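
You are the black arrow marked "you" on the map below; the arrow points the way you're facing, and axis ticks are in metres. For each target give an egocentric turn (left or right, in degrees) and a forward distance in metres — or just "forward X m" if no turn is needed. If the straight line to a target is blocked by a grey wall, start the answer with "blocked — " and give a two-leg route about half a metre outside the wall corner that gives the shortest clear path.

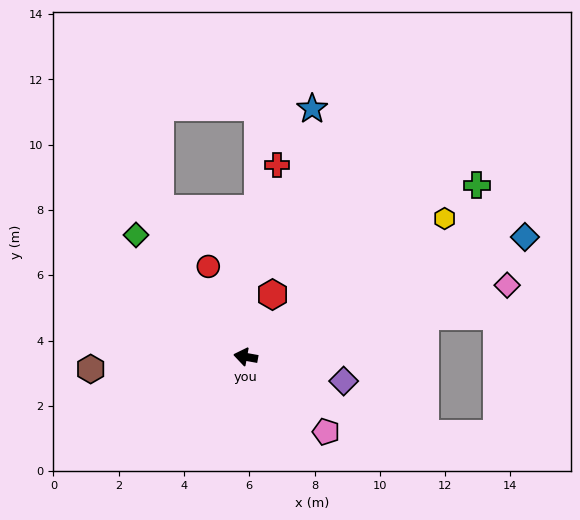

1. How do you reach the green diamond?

turn right 38°, forward 5.0 m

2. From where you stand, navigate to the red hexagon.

turn right 103°, forward 2.1 m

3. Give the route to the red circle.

turn right 57°, forward 3.0 m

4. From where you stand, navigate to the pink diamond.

turn right 154°, forward 8.3 m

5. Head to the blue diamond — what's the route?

turn right 147°, forward 9.3 m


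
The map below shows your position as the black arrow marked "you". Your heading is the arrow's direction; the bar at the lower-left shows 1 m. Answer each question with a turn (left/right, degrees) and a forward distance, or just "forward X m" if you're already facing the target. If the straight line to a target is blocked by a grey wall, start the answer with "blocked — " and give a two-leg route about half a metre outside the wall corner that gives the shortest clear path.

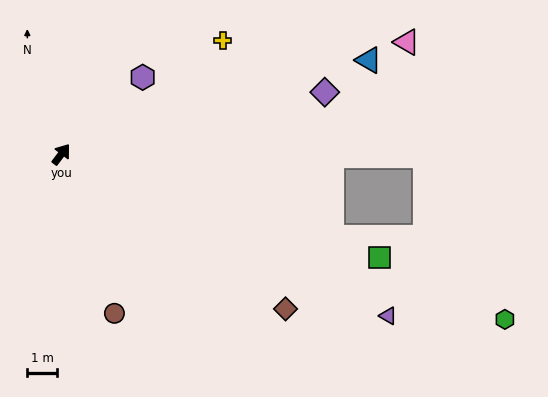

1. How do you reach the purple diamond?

turn right 40°, forward 9.1 m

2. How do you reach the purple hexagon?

turn right 10°, forward 3.8 m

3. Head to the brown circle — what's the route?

turn right 124°, forward 5.7 m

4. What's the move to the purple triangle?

turn right 79°, forward 12.3 m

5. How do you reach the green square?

turn right 71°, forward 11.3 m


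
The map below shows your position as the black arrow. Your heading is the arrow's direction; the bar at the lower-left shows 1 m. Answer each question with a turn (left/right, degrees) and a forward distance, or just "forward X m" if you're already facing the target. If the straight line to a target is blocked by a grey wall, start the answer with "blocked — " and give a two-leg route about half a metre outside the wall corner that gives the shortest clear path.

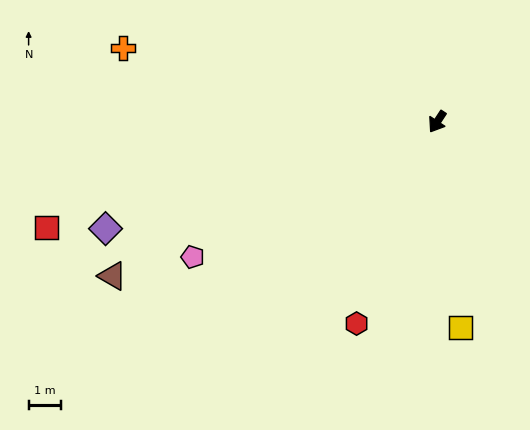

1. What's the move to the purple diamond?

turn right 39°, forward 10.7 m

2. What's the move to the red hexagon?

turn left 11°, forward 6.6 m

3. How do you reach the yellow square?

turn left 40°, forward 6.3 m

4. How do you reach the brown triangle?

turn right 31°, forward 11.0 m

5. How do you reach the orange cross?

turn right 70°, forward 9.9 m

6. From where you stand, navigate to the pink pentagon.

turn right 28°, forward 8.5 m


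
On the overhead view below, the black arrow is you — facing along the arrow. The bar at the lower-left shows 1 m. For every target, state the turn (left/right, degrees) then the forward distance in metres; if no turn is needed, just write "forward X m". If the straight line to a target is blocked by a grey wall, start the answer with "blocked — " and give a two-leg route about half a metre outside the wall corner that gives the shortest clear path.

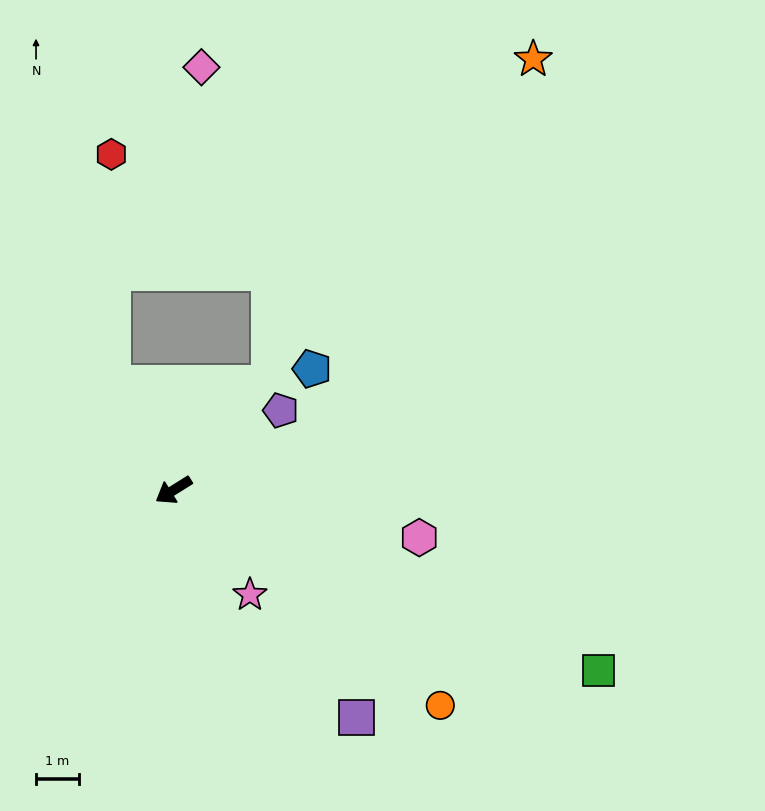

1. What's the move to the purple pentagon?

turn right 175°, forward 3.1 m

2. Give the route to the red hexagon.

blocked — turn right 92°, forward 2.8 m, then turn right 30°, forward 5.3 m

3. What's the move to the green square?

turn left 125°, forward 10.7 m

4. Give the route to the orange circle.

turn left 109°, forward 7.9 m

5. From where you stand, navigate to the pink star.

turn left 94°, forward 3.0 m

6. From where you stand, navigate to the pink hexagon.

turn left 137°, forward 5.8 m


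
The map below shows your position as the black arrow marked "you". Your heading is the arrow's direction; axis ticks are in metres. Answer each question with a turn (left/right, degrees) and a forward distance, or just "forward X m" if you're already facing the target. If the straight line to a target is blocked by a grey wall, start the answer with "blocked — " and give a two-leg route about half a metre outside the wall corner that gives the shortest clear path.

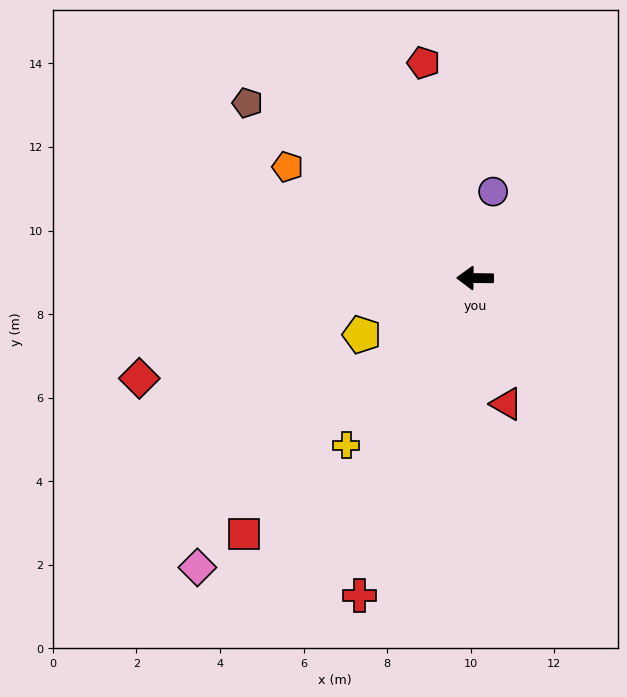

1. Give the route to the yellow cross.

turn left 53°, forward 5.0 m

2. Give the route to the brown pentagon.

turn right 37°, forward 6.9 m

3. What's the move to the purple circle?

turn right 101°, forward 2.1 m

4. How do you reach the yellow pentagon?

turn left 27°, forward 3.0 m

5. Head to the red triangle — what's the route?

turn left 105°, forward 3.1 m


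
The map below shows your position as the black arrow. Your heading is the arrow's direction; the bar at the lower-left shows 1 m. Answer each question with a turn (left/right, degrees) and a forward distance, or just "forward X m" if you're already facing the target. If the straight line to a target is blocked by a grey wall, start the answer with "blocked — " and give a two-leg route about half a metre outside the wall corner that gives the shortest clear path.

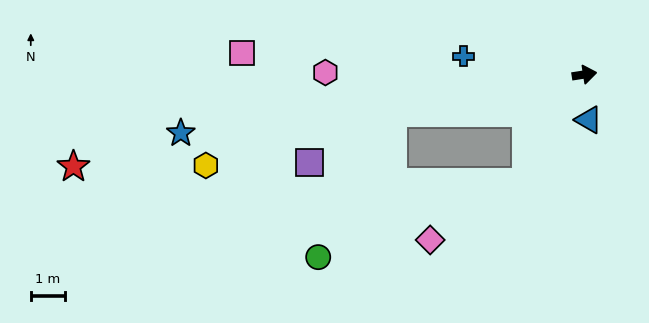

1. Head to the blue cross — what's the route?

turn left 163°, forward 3.6 m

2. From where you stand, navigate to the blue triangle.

turn right 94°, forward 1.3 m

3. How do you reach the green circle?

blocked — turn right 127°, forward 3.6 m, then turn right 42°, forward 6.5 m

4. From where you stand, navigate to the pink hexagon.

turn left 171°, forward 7.6 m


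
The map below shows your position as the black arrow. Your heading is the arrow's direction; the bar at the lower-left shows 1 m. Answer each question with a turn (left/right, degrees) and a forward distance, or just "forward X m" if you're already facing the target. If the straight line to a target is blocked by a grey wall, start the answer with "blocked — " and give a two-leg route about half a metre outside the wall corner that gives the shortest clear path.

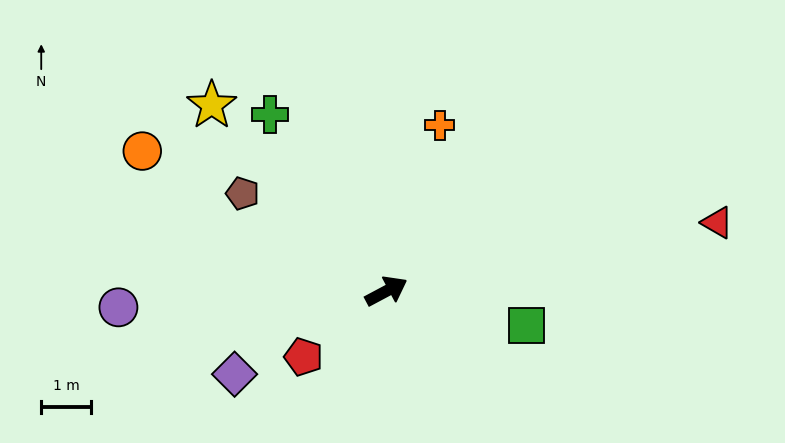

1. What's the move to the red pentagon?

turn right 170°, forward 2.1 m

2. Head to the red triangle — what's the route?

turn right 16°, forward 6.7 m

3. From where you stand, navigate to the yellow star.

turn left 105°, forward 5.1 m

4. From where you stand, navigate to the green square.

turn right 42°, forward 2.9 m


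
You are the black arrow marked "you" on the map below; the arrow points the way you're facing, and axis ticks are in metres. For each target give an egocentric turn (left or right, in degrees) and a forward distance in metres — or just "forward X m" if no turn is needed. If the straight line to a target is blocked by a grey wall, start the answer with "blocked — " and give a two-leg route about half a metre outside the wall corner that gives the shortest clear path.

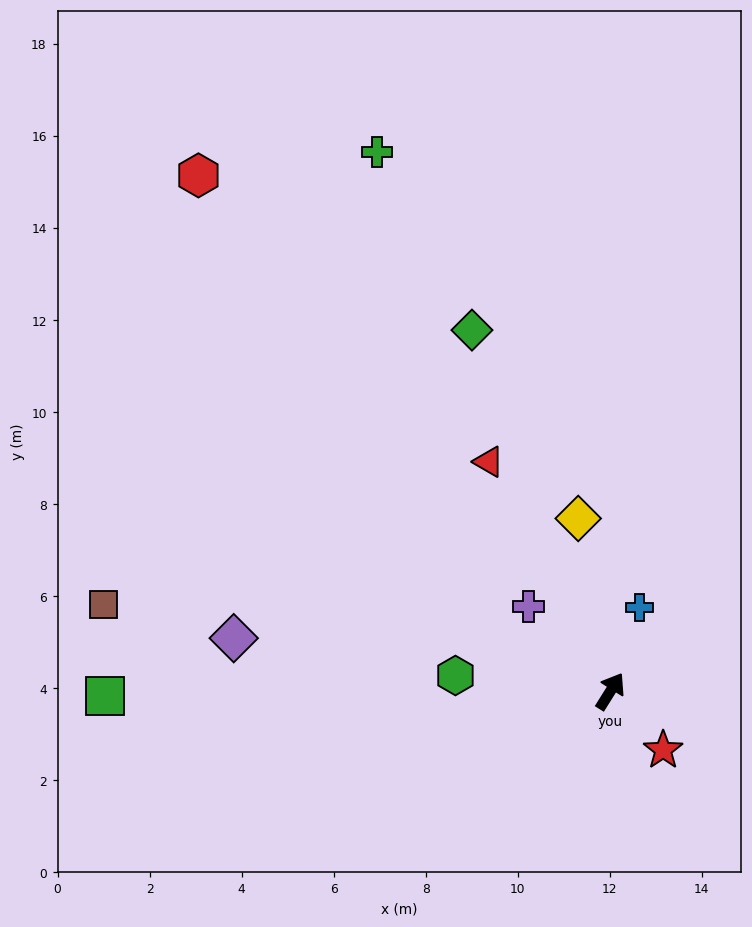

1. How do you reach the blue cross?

turn left 13°, forward 1.9 m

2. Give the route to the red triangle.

turn left 60°, forward 5.6 m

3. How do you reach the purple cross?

turn left 76°, forward 2.6 m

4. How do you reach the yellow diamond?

turn left 43°, forward 3.8 m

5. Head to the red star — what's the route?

turn right 106°, forward 1.7 m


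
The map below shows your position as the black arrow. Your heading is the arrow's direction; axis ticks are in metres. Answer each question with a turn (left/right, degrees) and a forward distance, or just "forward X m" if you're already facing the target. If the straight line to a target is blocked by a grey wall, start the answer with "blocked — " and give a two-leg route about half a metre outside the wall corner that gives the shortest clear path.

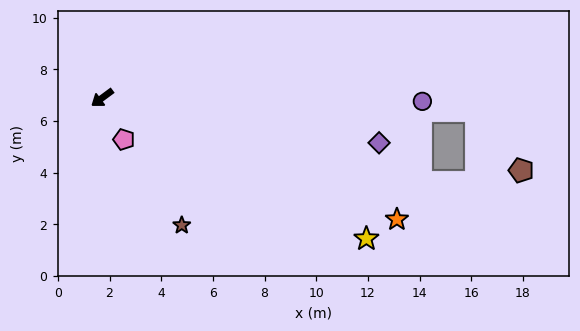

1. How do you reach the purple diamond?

turn left 134°, forward 10.9 m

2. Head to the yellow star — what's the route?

turn left 115°, forward 11.6 m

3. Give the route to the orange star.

turn left 121°, forward 12.3 m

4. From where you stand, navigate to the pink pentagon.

turn left 81°, forward 1.8 m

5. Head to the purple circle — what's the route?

turn left 143°, forward 12.4 m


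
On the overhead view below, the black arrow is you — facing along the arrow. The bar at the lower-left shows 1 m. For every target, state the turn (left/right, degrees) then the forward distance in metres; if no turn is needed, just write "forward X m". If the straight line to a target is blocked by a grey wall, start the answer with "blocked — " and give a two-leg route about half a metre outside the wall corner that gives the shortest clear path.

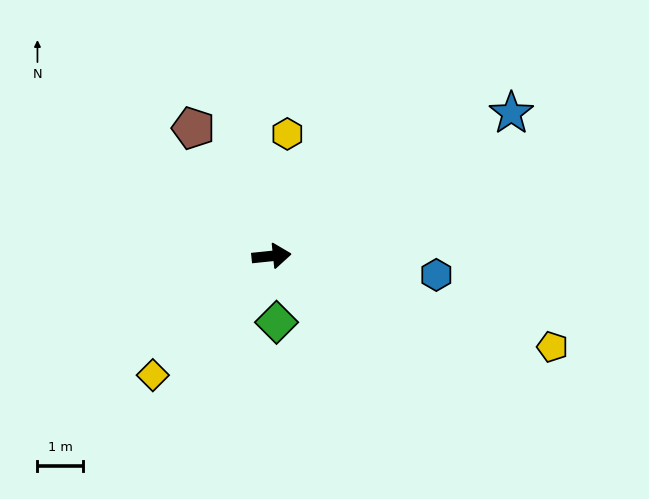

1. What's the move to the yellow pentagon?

turn right 24°, forward 6.5 m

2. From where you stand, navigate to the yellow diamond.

turn right 141°, forward 3.7 m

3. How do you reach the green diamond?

turn right 92°, forward 1.5 m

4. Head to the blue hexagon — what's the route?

turn right 12°, forward 3.7 m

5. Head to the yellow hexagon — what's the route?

turn left 77°, forward 2.7 m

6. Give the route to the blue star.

turn left 25°, forward 6.2 m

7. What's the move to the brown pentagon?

turn left 116°, forward 3.3 m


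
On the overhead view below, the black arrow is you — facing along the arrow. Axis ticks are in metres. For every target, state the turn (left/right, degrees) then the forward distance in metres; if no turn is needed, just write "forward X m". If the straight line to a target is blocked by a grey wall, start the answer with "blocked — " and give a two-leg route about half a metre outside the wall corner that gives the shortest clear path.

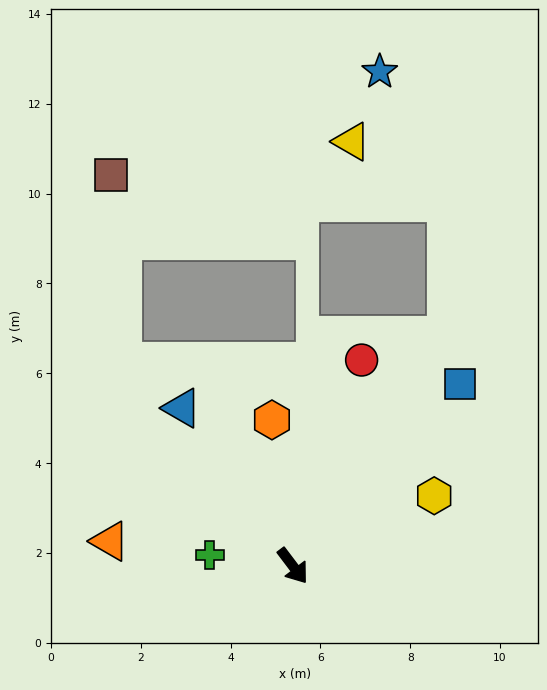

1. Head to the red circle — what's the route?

turn left 124°, forward 4.8 m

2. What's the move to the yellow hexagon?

turn left 79°, forward 3.5 m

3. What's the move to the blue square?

turn left 100°, forward 5.5 m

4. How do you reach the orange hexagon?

turn left 151°, forward 3.3 m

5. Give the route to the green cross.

turn right 135°, forward 1.9 m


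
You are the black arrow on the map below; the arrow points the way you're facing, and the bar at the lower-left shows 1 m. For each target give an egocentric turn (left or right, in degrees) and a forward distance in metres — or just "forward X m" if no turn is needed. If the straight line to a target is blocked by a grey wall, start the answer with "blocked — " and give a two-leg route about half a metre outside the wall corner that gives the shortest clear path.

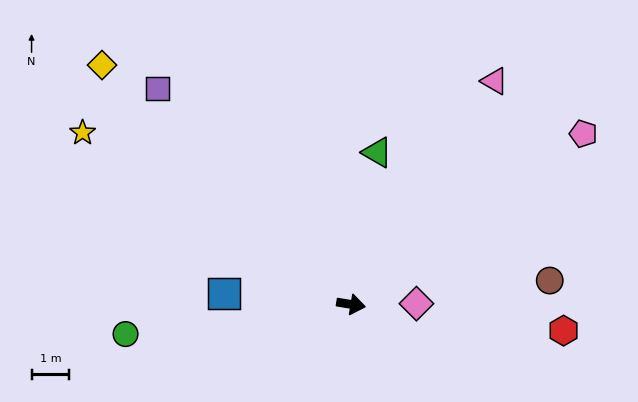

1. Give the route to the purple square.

turn left 141°, forward 7.7 m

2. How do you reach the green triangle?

turn left 90°, forward 4.1 m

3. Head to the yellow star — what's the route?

turn left 157°, forward 8.5 m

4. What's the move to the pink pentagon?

turn left 46°, forward 7.7 m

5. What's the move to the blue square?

turn right 175°, forward 3.4 m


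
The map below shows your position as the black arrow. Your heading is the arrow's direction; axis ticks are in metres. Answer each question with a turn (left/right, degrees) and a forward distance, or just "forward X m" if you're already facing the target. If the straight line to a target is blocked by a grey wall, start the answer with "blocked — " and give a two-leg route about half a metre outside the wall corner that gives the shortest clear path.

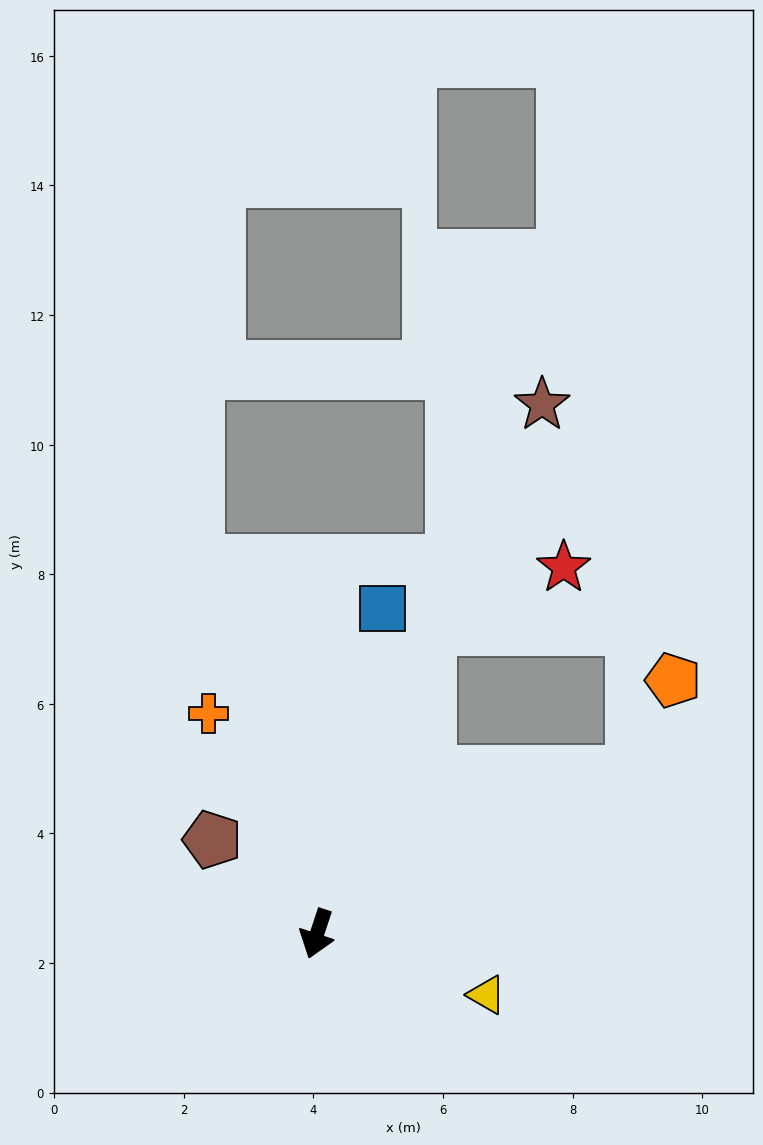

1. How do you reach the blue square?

turn right 173°, forward 5.1 m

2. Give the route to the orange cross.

turn right 136°, forward 3.8 m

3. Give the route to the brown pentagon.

turn right 114°, forward 2.2 m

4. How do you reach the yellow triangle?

turn left 88°, forward 2.8 m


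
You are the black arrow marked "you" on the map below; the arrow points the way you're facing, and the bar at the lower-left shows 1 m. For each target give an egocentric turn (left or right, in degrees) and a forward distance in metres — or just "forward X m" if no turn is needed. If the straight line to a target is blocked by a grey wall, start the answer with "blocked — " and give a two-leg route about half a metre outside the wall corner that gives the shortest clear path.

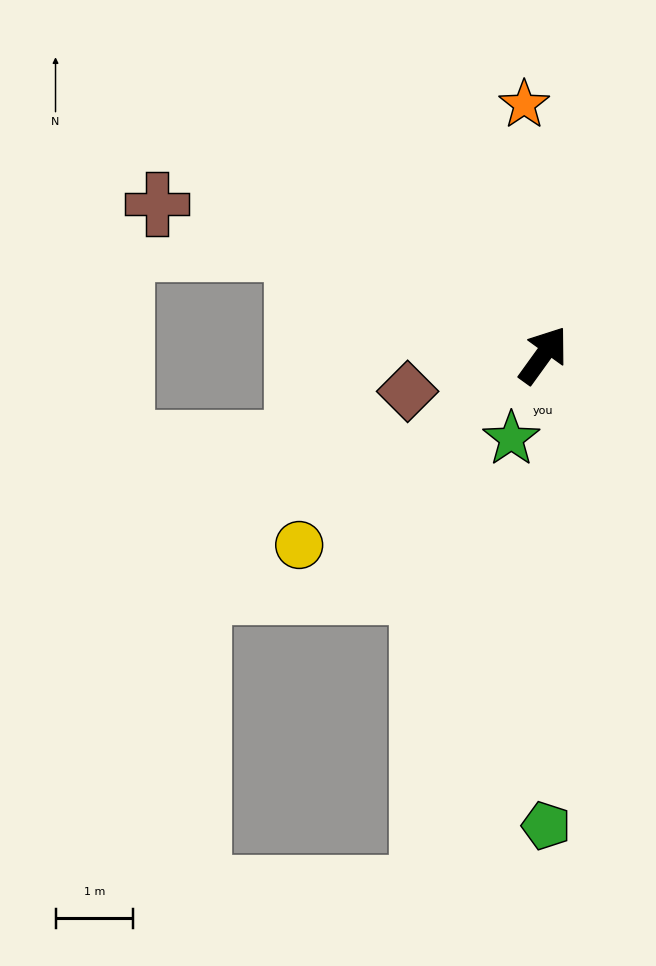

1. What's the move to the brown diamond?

turn left 141°, forward 1.8 m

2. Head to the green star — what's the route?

turn right 165°, forward 1.2 m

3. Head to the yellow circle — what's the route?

turn left 164°, forward 4.0 m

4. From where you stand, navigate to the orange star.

turn left 40°, forward 3.2 m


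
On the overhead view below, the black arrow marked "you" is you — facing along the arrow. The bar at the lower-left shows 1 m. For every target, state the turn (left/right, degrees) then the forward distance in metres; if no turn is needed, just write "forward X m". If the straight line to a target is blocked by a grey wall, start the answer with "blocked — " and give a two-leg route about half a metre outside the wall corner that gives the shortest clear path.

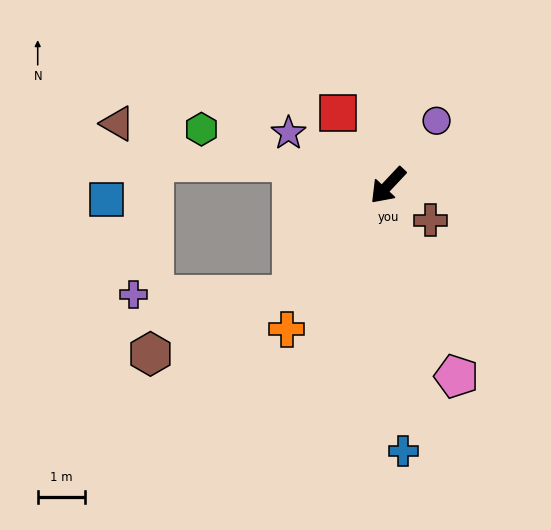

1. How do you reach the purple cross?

blocked — turn left 2°, forward 3.1 m, then turn right 49°, forward 3.3 m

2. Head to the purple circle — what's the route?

turn right 174°, forward 1.7 m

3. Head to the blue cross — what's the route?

turn left 46°, forward 5.6 m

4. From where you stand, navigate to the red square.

turn right 102°, forward 1.9 m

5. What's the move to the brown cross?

turn left 94°, forward 1.2 m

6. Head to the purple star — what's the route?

turn right 75°, forward 2.4 m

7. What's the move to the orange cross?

turn left 8°, forward 3.7 m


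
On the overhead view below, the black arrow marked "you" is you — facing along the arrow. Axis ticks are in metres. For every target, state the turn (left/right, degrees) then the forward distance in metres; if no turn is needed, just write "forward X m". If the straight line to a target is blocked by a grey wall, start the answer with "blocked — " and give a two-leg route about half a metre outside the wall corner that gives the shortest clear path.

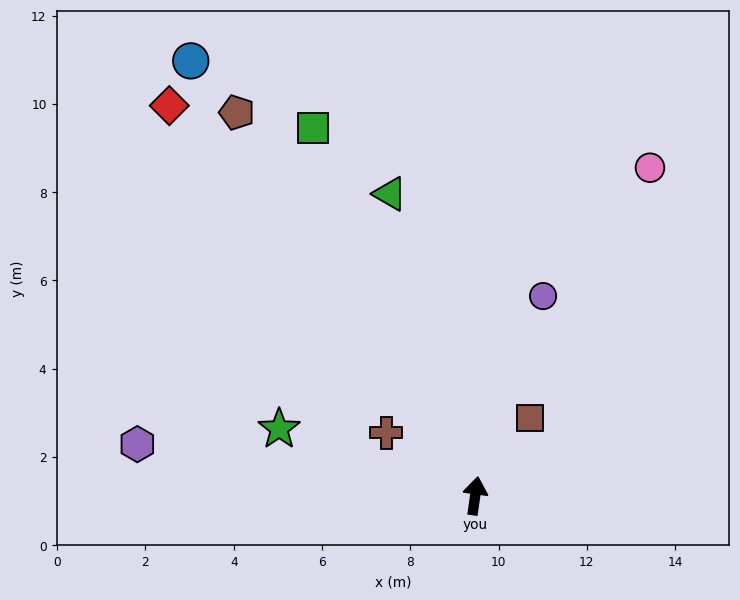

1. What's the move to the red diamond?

turn left 46°, forward 11.2 m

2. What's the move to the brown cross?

turn left 63°, forward 2.5 m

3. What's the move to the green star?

turn left 79°, forward 4.7 m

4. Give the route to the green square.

turn left 32°, forward 9.1 m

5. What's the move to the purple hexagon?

turn left 89°, forward 7.7 m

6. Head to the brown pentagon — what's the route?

turn left 40°, forward 10.2 m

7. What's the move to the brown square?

turn right 27°, forward 2.2 m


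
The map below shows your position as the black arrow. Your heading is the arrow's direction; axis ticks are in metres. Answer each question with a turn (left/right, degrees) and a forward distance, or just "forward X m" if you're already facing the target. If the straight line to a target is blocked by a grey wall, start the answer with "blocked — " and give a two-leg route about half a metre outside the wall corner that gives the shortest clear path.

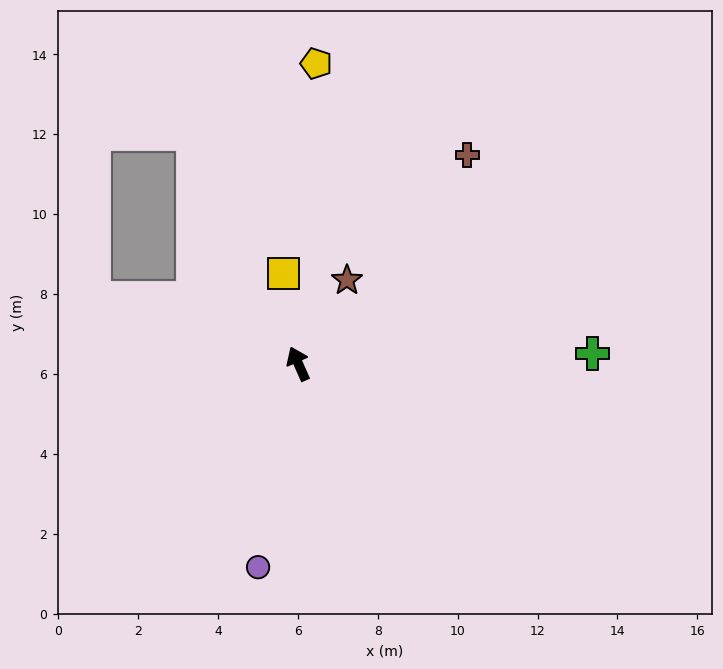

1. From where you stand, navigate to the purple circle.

turn left 145°, forward 5.2 m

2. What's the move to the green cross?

turn right 112°, forward 7.4 m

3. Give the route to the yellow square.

turn right 15°, forward 2.3 m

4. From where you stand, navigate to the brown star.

turn right 54°, forward 2.4 m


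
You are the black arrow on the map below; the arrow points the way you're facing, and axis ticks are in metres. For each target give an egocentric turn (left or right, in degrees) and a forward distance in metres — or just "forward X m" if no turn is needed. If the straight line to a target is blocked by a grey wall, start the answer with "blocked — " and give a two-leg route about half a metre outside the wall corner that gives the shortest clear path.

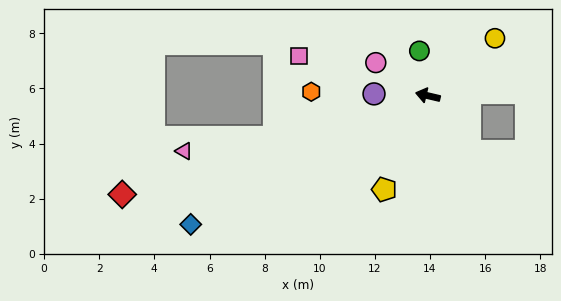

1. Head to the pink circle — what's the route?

turn right 19°, forward 2.2 m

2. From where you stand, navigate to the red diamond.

turn left 31°, forward 11.6 m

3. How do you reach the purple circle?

turn left 11°, forward 2.0 m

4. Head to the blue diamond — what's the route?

turn left 42°, forward 9.8 m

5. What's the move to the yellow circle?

turn right 126°, forward 3.2 m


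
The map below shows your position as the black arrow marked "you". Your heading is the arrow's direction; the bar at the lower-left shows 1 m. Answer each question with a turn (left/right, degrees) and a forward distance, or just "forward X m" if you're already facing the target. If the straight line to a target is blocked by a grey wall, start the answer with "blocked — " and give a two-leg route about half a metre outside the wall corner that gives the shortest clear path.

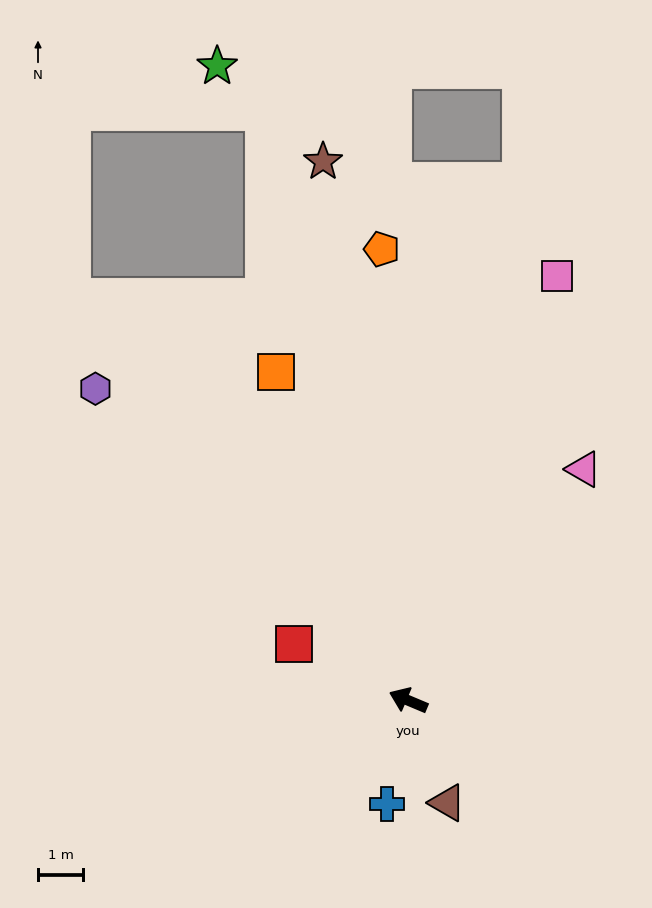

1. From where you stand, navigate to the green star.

blocked — turn right 53°, forward 13.3 m, then turn left 32°, forward 1.4 m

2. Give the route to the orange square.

turn right 45°, forward 7.8 m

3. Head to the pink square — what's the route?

turn right 87°, forward 9.9 m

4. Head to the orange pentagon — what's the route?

turn right 64°, forward 9.9 m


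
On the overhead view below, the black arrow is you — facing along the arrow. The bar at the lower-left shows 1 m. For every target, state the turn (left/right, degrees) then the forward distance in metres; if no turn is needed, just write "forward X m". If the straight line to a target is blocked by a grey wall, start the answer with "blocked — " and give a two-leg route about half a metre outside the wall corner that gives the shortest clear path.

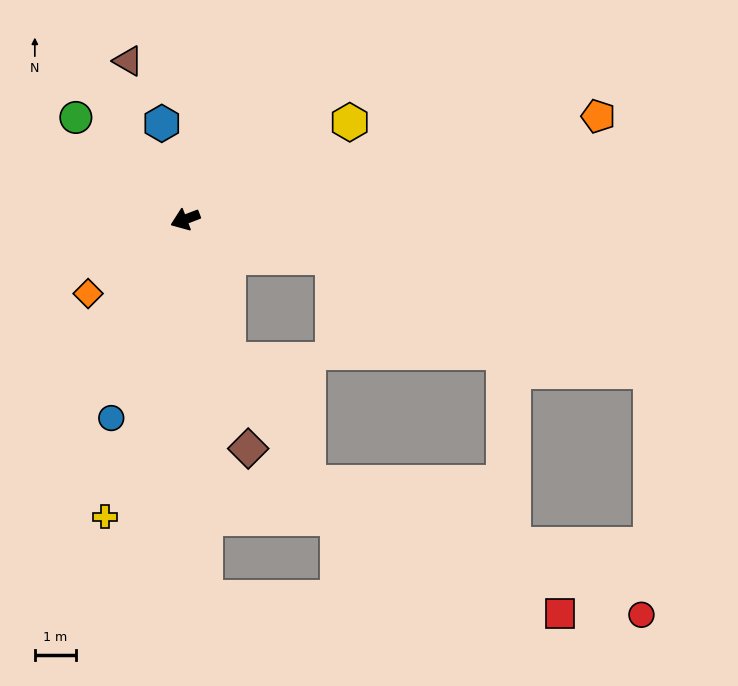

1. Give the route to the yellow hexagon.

turn right 170°, forward 4.6 m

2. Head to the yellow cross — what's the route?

turn left 54°, forward 7.5 m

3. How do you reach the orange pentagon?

turn left 173°, forward 10.3 m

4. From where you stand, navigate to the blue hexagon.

turn right 97°, forward 2.4 m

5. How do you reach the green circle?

turn right 64°, forward 3.6 m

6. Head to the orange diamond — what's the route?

turn left 16°, forward 3.0 m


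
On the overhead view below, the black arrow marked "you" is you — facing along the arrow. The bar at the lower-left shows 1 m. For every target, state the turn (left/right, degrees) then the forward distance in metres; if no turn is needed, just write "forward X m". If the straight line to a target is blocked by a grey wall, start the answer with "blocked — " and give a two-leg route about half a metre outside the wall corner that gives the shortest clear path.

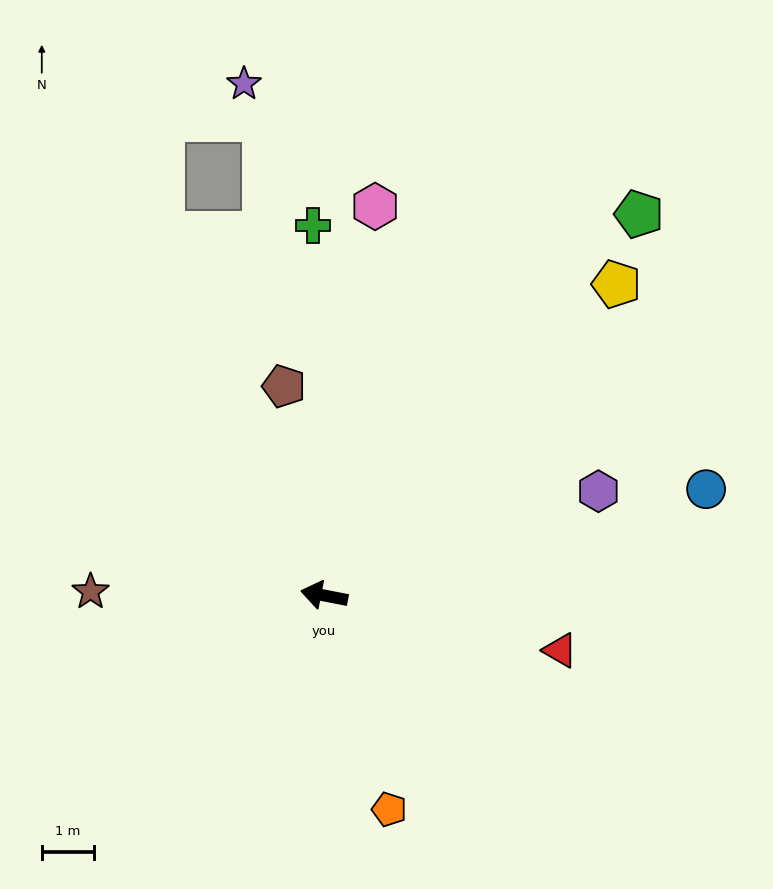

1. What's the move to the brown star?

turn left 10°, forward 4.5 m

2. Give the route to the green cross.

turn right 77°, forward 7.1 m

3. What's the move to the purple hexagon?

turn right 148°, forward 5.6 m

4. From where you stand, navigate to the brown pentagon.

turn right 68°, forward 4.1 m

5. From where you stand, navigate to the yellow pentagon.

turn right 122°, forward 8.2 m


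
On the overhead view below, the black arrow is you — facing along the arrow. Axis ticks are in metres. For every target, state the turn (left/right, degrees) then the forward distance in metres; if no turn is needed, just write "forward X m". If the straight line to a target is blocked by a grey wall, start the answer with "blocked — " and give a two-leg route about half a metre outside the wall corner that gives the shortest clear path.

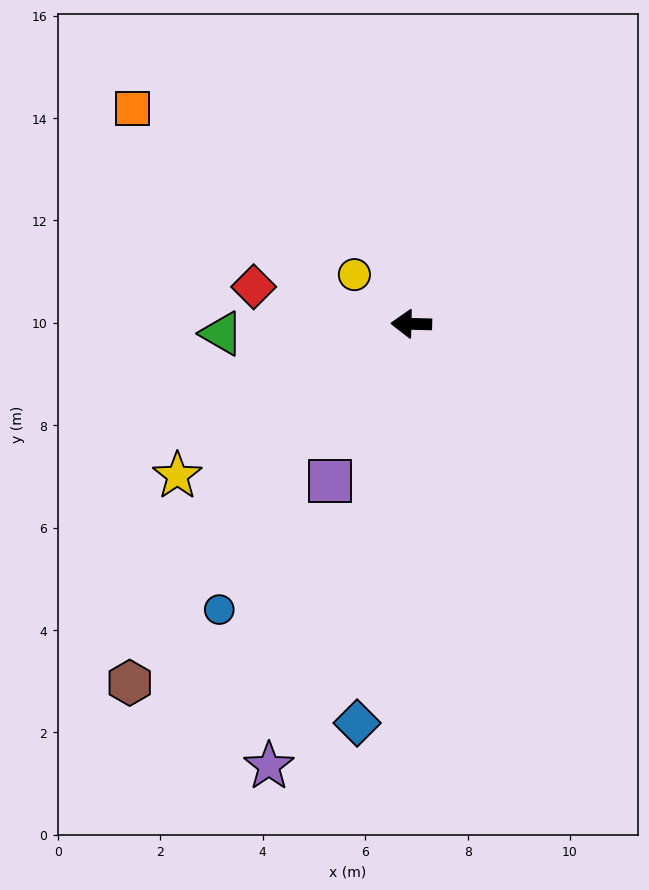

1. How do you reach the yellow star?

turn left 34°, forward 5.4 m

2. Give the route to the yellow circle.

turn right 39°, forward 1.5 m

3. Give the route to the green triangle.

turn left 4°, forward 3.7 m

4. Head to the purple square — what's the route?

turn left 64°, forward 3.5 m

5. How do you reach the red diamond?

turn right 12°, forward 3.2 m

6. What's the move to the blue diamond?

turn left 84°, forward 7.9 m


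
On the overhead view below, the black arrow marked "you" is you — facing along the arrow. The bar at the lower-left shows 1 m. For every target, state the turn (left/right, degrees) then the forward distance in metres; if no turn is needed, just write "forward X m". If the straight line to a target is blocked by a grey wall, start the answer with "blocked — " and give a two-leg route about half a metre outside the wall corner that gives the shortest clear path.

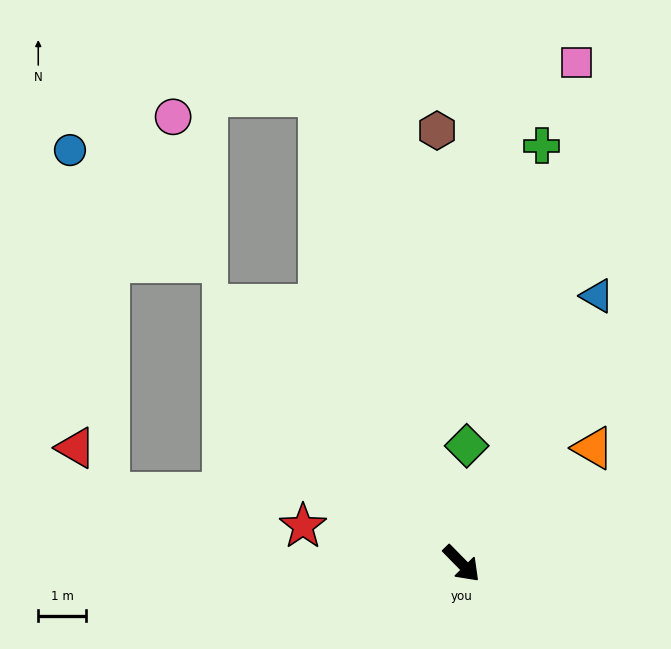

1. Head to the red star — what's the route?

turn right 148°, forward 3.4 m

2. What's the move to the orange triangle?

turn left 87°, forward 3.7 m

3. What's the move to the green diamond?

turn left 133°, forward 2.5 m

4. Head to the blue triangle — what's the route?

turn left 109°, forward 6.3 m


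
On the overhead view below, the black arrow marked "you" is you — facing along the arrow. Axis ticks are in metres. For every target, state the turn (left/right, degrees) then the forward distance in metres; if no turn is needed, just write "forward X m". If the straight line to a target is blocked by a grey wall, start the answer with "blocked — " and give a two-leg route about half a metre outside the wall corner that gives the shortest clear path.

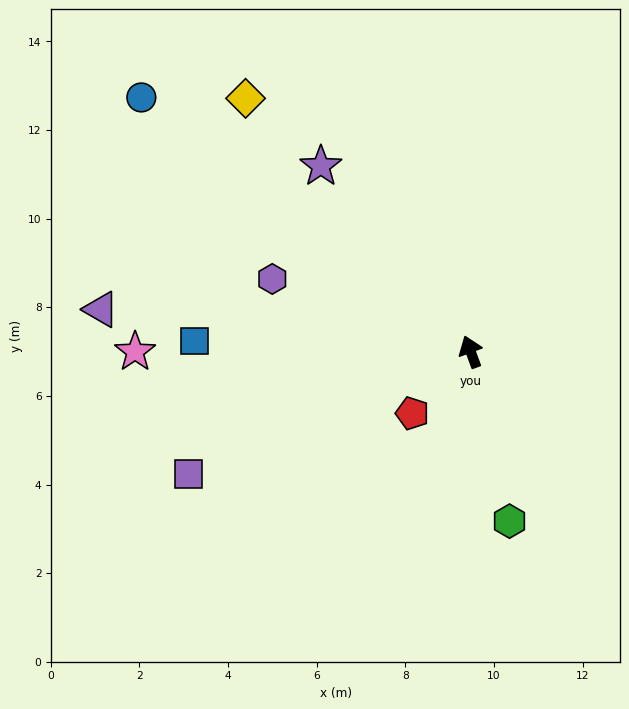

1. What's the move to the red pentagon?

turn left 116°, forward 1.9 m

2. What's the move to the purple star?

turn left 19°, forward 5.4 m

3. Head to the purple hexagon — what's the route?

turn left 50°, forward 4.8 m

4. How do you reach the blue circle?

turn left 32°, forward 9.4 m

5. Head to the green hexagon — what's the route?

turn left 173°, forward 3.9 m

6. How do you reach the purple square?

turn left 93°, forward 6.9 m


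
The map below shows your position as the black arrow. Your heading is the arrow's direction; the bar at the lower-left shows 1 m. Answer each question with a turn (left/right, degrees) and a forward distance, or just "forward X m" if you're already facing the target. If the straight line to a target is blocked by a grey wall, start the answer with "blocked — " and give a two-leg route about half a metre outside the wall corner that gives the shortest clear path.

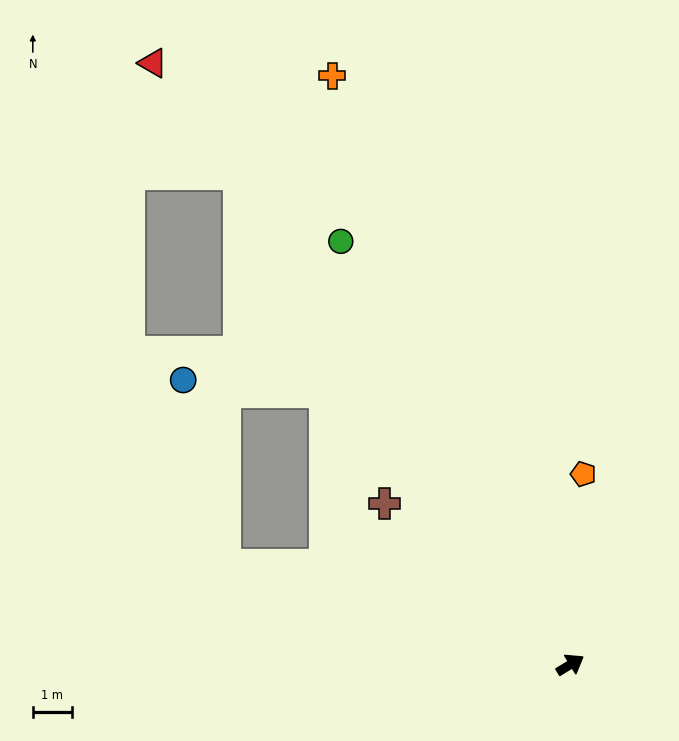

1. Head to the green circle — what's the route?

turn left 87°, forward 12.3 m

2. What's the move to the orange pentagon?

turn left 55°, forward 4.9 m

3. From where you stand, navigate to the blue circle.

blocked — turn left 101°, forward 9.4 m, then turn left 43°, forward 3.6 m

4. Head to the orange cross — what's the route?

turn left 81°, forward 16.2 m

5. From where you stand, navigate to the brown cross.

turn left 108°, forward 6.3 m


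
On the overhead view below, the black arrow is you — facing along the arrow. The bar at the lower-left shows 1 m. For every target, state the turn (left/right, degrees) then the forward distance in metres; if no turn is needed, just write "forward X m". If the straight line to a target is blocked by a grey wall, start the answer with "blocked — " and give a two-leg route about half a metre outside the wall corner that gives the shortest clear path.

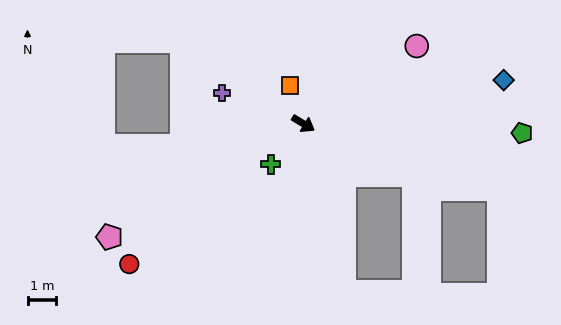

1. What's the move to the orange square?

turn left 141°, forward 1.4 m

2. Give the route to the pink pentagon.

turn right 118°, forward 7.8 m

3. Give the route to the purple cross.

turn right 169°, forward 3.0 m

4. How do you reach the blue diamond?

turn left 43°, forward 7.1 m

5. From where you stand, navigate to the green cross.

turn right 97°, forward 1.8 m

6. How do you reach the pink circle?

turn left 66°, forward 4.8 m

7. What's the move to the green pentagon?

turn left 29°, forward 7.6 m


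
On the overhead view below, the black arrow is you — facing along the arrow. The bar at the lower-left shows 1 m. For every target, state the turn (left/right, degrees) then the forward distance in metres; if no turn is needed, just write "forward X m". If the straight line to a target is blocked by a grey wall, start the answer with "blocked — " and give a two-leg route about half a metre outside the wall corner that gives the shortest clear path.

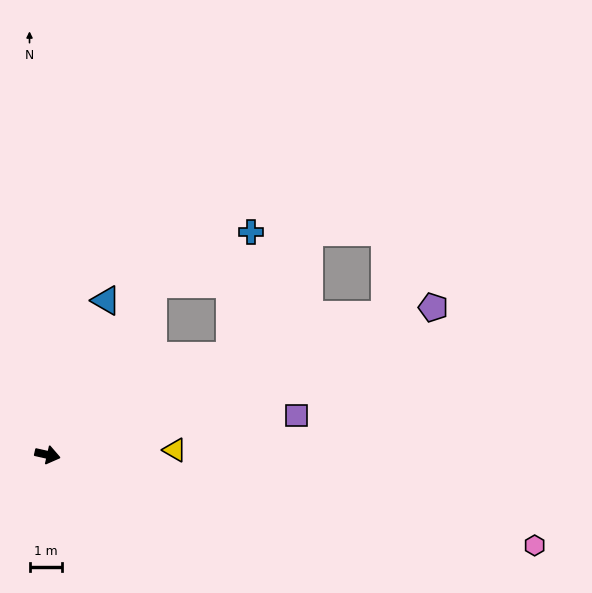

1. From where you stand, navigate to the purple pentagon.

turn left 34°, forward 12.6 m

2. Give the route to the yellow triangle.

turn left 15°, forward 3.9 m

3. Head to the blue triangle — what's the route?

turn left 82°, forward 5.0 m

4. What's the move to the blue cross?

blocked — turn left 71°, forward 6.1 m, then turn right 30°, forward 3.4 m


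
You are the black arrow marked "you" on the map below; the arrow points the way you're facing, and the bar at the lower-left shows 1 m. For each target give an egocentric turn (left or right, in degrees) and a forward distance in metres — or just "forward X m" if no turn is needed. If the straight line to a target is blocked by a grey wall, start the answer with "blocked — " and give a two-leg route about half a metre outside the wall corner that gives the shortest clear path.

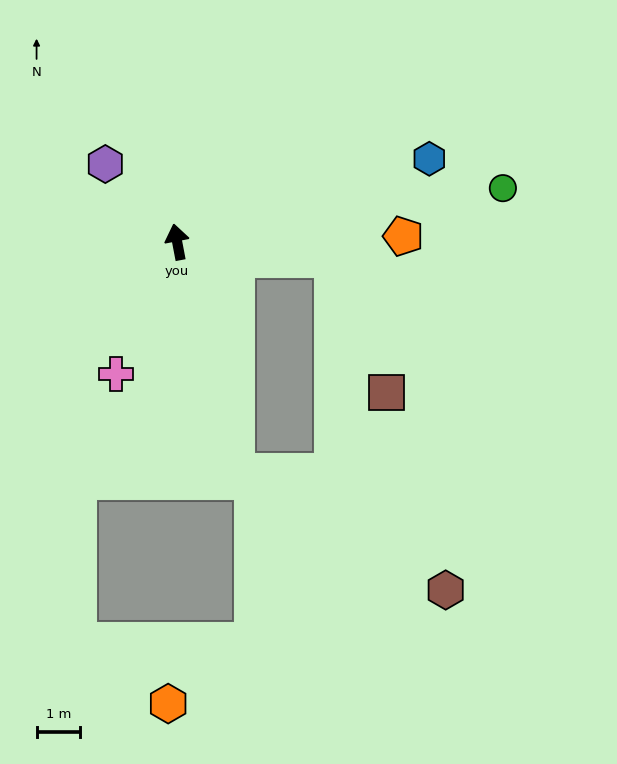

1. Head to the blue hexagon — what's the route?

turn right 83°, forward 6.1 m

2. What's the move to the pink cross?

turn left 144°, forward 3.3 m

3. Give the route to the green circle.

turn right 91°, forward 7.6 m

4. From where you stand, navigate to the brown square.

blocked — turn right 107°, forward 3.6 m, then turn right 62°, forward 3.3 m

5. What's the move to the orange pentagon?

turn right 99°, forward 5.2 m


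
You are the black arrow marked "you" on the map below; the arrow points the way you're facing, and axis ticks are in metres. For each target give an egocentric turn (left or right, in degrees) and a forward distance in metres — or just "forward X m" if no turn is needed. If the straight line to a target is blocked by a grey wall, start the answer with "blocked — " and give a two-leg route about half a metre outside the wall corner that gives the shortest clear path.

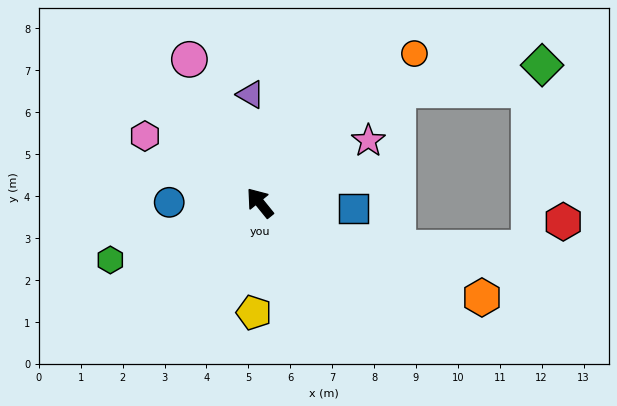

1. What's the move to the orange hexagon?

turn right 152°, forward 5.8 m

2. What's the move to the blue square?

turn right 133°, forward 2.2 m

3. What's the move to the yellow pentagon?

turn left 138°, forward 2.6 m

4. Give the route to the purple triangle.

turn right 34°, forward 2.6 m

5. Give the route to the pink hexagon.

turn left 21°, forward 3.2 m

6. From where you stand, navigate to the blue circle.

turn left 51°, forward 2.2 m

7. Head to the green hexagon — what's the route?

turn left 72°, forward 3.8 m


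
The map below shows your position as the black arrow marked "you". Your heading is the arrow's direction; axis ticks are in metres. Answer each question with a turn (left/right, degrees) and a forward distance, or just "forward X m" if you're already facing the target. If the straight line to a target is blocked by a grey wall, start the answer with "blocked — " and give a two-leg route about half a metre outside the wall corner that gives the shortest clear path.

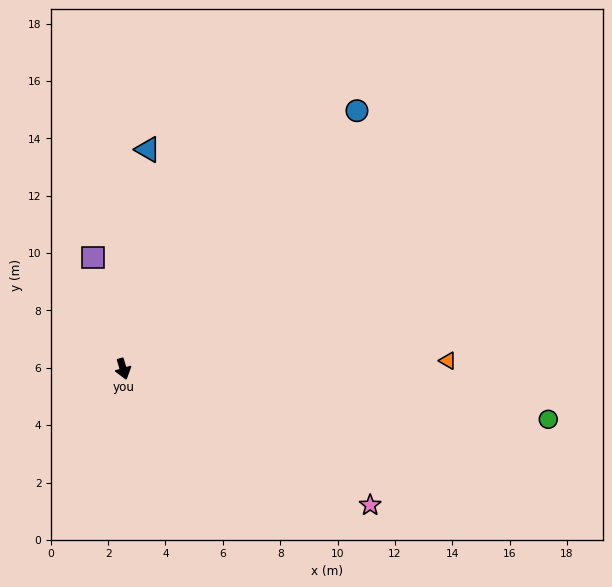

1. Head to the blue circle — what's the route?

turn left 121°, forward 12.1 m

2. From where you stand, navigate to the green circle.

turn left 67°, forward 14.9 m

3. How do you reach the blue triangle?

turn left 157°, forward 7.7 m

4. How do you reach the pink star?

turn left 45°, forward 9.8 m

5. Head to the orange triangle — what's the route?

turn left 75°, forward 11.3 m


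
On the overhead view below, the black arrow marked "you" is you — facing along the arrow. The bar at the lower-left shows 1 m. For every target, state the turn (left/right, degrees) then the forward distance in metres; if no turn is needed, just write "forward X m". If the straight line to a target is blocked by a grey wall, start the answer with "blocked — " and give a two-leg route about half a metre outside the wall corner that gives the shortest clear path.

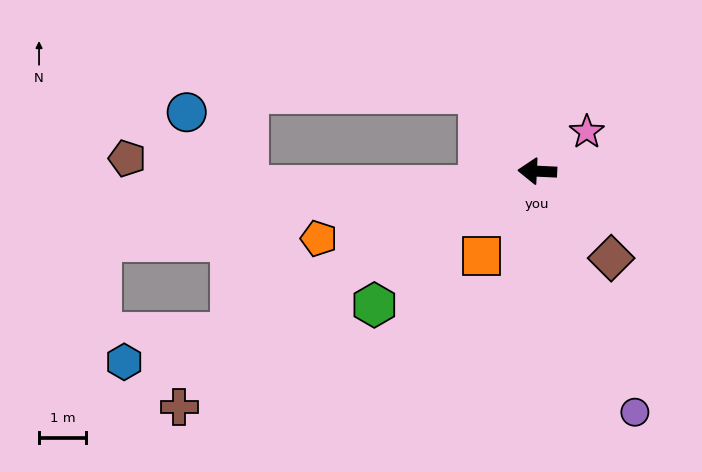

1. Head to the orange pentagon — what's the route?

turn left 20°, forward 4.8 m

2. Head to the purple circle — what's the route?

turn left 115°, forward 5.5 m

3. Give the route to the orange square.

turn left 59°, forward 2.1 m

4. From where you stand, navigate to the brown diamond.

turn left 133°, forward 2.4 m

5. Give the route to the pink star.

turn right 139°, forward 1.3 m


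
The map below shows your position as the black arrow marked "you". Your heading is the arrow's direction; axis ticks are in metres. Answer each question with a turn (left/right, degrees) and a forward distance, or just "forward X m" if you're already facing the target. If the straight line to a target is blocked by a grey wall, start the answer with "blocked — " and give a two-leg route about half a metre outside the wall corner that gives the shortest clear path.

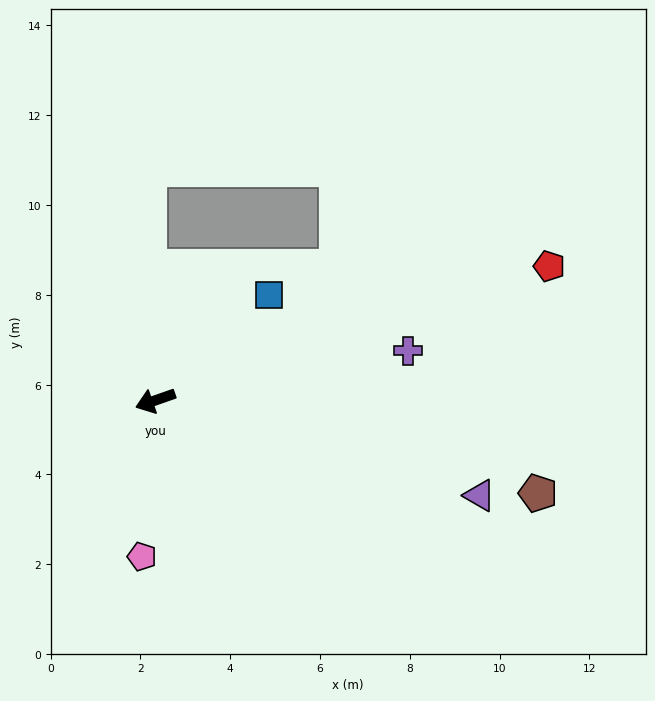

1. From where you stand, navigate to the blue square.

turn right 157°, forward 3.5 m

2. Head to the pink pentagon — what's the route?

turn left 66°, forward 3.5 m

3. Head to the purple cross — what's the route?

turn left 172°, forward 5.7 m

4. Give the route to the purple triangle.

turn left 144°, forward 7.5 m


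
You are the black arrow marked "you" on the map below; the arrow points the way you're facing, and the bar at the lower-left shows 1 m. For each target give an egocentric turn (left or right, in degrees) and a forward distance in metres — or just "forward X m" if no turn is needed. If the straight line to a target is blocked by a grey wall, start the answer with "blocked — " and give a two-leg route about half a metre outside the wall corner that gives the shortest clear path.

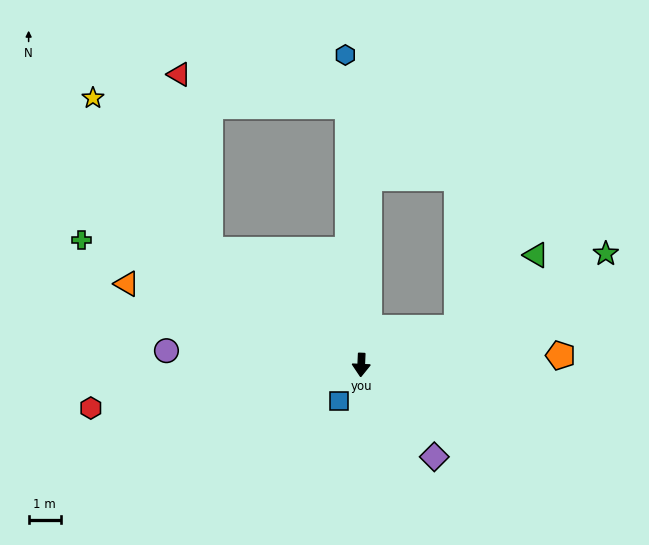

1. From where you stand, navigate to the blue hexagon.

turn right 175°, forward 9.7 m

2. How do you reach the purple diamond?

turn left 41°, forward 3.7 m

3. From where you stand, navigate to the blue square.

turn right 29°, forward 1.3 m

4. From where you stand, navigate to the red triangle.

blocked — turn right 124°, forward 5.9 m, then turn right 44°, forward 5.6 m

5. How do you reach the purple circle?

turn right 92°, forward 6.1 m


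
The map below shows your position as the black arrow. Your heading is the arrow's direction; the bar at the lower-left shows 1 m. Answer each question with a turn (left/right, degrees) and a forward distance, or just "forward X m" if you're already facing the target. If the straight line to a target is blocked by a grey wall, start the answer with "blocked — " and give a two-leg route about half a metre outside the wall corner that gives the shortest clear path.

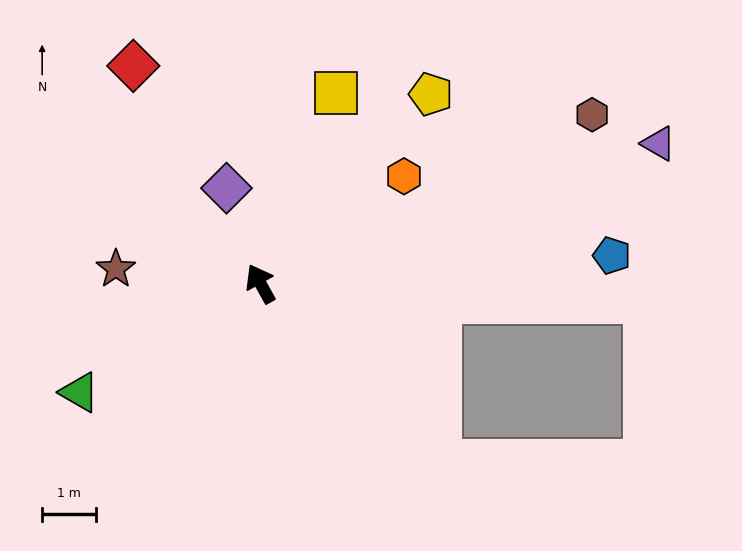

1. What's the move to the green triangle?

turn left 92°, forward 3.9 m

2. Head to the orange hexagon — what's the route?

turn right 82°, forward 3.3 m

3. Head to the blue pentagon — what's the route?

turn right 114°, forward 6.6 m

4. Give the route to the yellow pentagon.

turn right 71°, forward 4.7 m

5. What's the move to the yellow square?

turn right 51°, forward 3.8 m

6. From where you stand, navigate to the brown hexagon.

turn right 92°, forward 6.9 m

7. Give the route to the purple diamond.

turn right 9°, forward 1.9 m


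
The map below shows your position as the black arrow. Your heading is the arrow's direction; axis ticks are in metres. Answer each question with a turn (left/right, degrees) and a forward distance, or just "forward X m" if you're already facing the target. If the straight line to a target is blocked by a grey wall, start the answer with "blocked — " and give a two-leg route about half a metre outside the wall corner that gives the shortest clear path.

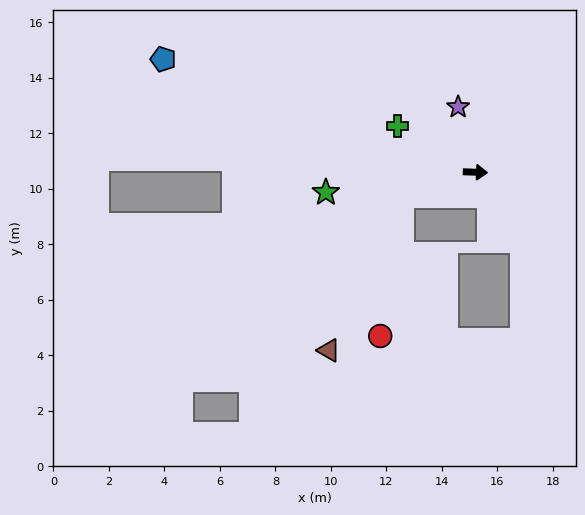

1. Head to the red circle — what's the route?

blocked — turn right 159°, forward 2.8 m, then turn left 62°, forward 5.1 m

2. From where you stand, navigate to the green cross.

turn left 151°, forward 3.3 m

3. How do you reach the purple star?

turn left 107°, forward 2.4 m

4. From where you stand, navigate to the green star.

turn right 170°, forward 5.4 m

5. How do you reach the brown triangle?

blocked — turn right 159°, forward 2.8 m, then turn left 46°, forward 6.2 m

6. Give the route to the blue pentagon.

turn left 162°, forward 12.0 m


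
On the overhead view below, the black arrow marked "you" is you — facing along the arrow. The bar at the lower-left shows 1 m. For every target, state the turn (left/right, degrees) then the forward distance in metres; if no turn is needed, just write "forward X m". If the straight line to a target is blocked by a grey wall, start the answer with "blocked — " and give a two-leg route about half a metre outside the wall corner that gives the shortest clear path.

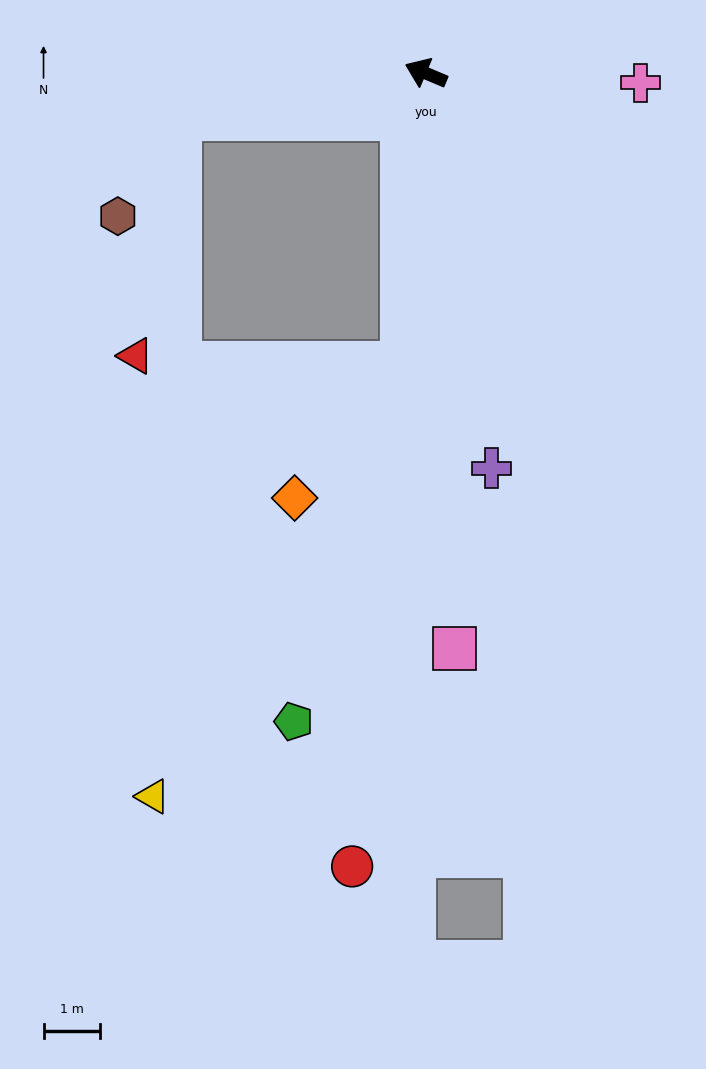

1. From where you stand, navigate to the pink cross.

turn right 160°, forward 3.8 m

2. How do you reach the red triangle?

blocked — turn left 33°, forward 4.5 m, then turn left 70°, forward 4.3 m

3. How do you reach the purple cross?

turn left 122°, forward 7.1 m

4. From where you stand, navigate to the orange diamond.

blocked — turn left 109°, forward 5.2 m, then turn right 36°, forward 3.1 m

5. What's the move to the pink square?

turn left 116°, forward 10.3 m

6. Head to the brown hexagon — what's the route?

blocked — turn left 33°, forward 4.5 m, then turn left 49°, forward 2.1 m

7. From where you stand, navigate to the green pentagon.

blocked — turn left 109°, forward 5.2 m, then turn right 13°, forward 6.6 m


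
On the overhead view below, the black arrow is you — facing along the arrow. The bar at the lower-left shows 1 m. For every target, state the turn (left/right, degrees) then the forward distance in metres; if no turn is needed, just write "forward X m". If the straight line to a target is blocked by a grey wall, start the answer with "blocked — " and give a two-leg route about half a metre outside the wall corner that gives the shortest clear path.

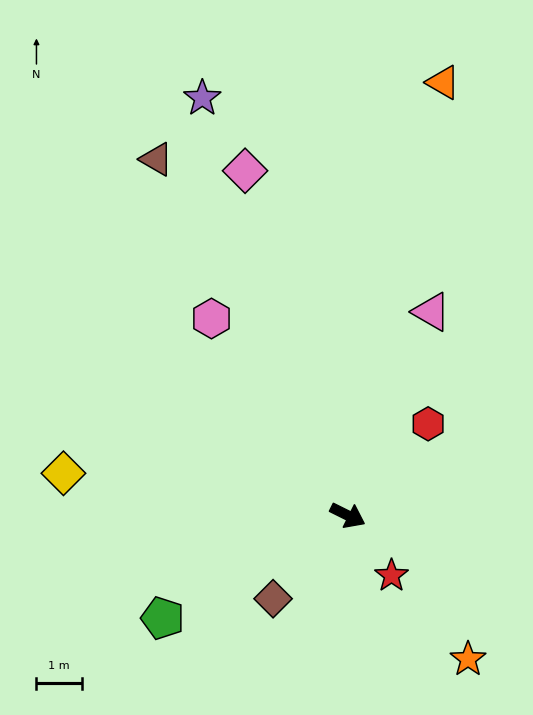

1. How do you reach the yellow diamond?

turn right 162°, forward 6.3 m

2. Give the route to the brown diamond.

turn right 105°, forward 2.4 m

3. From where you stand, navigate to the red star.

turn right 28°, forward 1.6 m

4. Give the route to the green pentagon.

turn right 125°, forward 4.6 m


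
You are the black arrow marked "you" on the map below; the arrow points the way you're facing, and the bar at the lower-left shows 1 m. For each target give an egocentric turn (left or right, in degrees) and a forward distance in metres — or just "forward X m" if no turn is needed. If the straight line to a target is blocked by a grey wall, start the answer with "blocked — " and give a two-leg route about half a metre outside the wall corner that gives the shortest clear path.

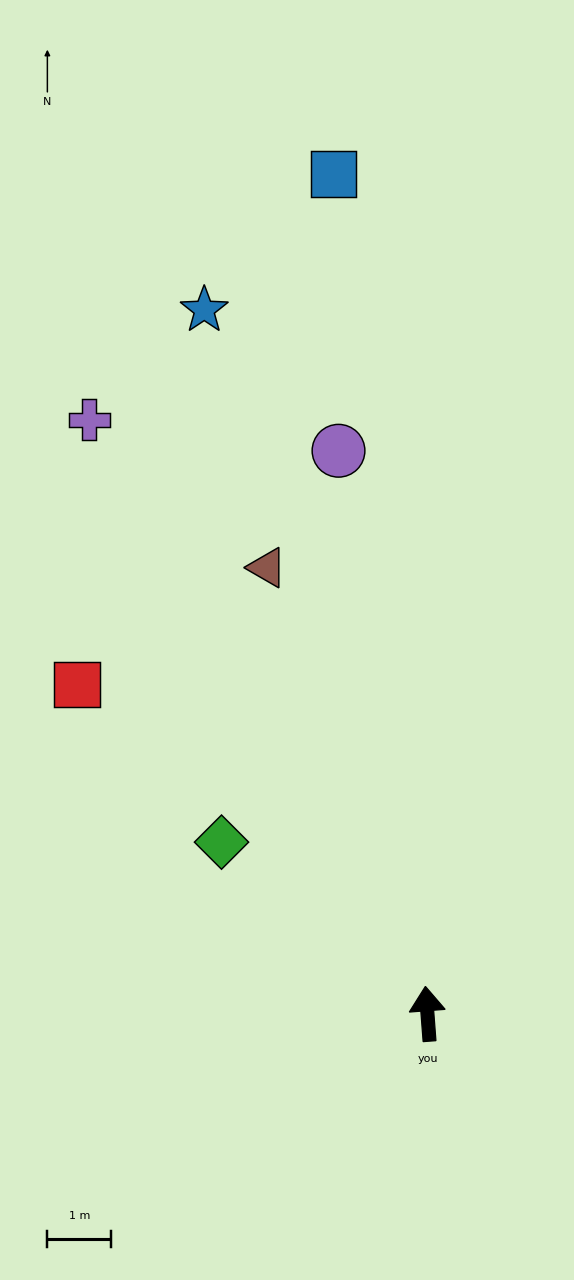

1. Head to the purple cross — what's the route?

turn left 25°, forward 10.7 m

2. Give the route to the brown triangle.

turn left 15°, forward 7.4 m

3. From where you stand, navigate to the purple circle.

turn left 5°, forward 8.9 m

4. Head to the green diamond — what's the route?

turn left 46°, forward 4.2 m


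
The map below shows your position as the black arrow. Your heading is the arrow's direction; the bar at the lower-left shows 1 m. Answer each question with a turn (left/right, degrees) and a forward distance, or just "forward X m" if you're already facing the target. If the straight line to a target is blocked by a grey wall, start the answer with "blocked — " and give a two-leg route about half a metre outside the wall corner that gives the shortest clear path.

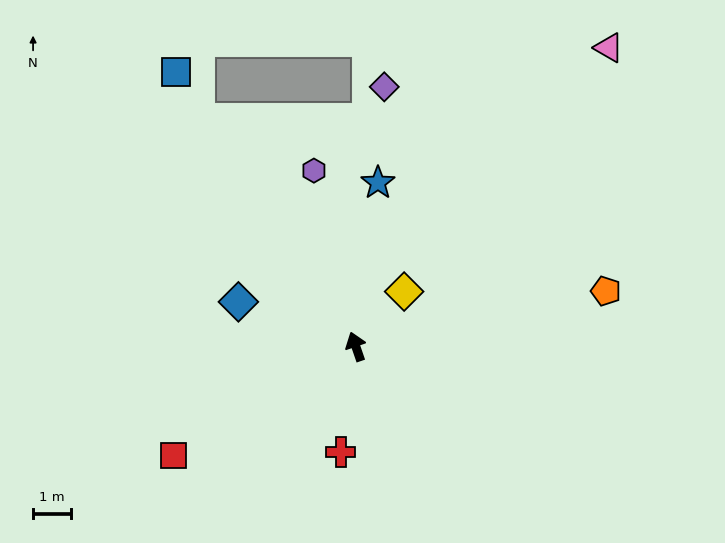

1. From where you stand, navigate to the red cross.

turn left 153°, forward 2.8 m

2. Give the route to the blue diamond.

turn left 50°, forward 3.4 m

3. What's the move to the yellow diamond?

turn right 60°, forward 2.0 m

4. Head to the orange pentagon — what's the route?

turn right 96°, forward 6.8 m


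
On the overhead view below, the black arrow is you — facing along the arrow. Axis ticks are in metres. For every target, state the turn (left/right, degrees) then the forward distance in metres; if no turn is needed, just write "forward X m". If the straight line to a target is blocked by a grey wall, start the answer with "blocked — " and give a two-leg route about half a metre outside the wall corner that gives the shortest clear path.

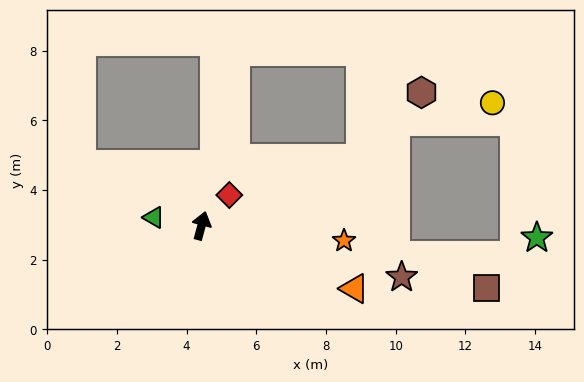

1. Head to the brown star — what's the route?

turn right 89°, forward 5.9 m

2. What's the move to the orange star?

turn right 81°, forward 4.1 m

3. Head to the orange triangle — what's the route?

turn right 97°, forward 4.7 m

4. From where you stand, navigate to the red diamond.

turn right 27°, forward 1.2 m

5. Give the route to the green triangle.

turn left 95°, forward 1.4 m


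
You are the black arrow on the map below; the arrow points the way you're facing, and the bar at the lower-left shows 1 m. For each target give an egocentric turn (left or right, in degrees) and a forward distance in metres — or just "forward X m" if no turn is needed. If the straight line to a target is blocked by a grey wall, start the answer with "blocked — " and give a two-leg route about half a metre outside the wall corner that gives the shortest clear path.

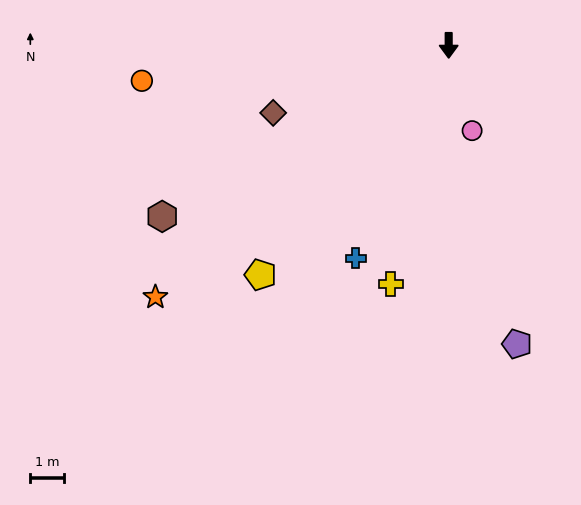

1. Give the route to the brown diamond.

turn right 69°, forward 5.6 m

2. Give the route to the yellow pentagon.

turn right 39°, forward 8.8 m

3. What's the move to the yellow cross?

turn right 14°, forward 7.3 m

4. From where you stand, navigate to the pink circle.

turn left 15°, forward 2.6 m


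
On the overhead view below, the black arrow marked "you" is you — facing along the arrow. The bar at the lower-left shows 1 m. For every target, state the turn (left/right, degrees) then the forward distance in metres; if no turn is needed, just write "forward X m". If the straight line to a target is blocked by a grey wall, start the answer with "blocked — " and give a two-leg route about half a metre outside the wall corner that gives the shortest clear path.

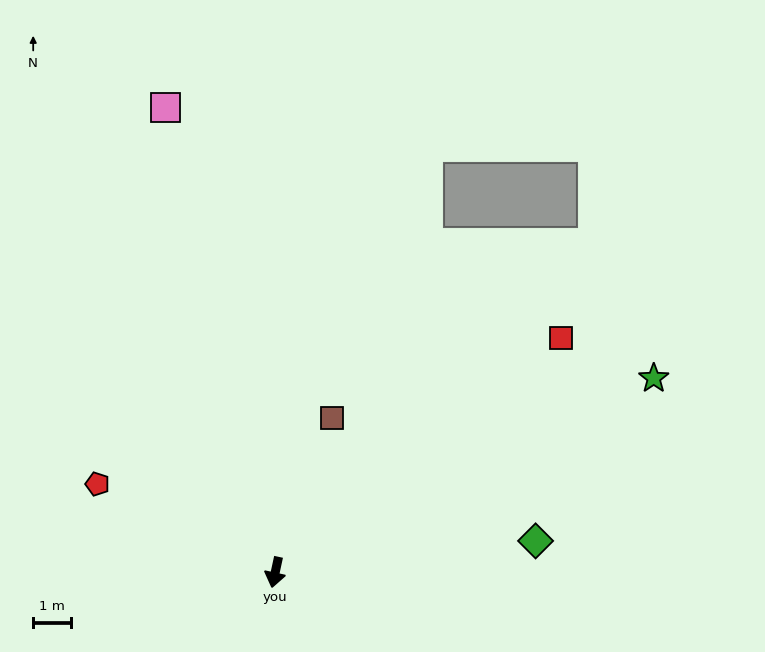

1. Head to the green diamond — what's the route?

turn left 109°, forward 7.0 m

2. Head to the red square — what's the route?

turn left 142°, forward 9.9 m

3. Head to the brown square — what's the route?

turn left 172°, forward 4.4 m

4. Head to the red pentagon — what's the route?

turn right 104°, forward 5.3 m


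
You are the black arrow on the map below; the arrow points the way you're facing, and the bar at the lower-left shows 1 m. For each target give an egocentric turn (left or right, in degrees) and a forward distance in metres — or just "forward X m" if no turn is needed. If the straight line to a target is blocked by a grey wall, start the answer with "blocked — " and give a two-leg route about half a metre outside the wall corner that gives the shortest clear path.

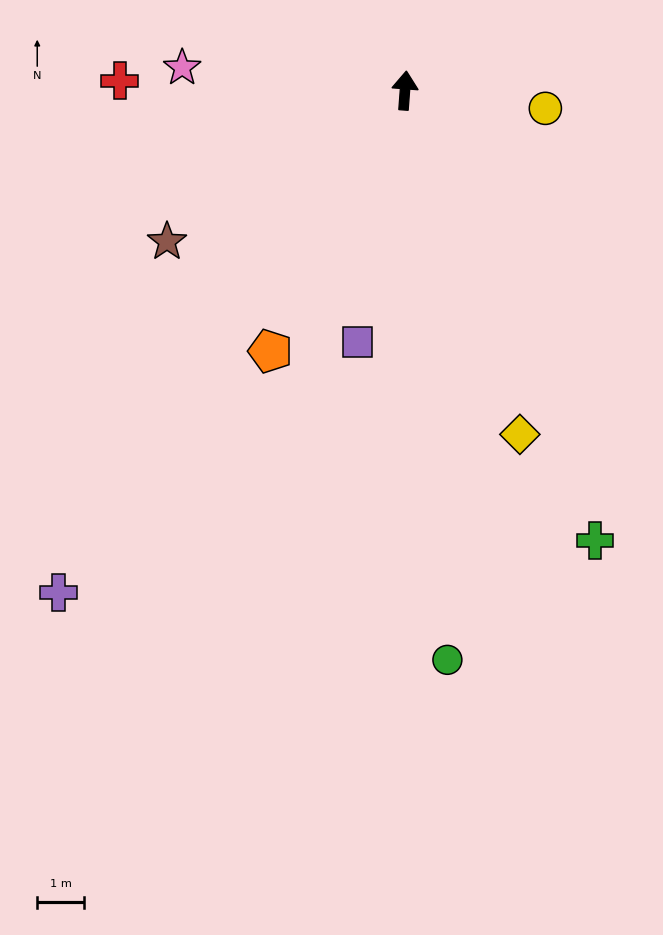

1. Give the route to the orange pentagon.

turn left 157°, forward 6.3 m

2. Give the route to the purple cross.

turn left 150°, forward 13.0 m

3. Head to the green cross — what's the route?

turn right 153°, forward 10.4 m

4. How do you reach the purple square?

turn left 174°, forward 5.5 m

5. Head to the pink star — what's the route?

turn left 88°, forward 4.8 m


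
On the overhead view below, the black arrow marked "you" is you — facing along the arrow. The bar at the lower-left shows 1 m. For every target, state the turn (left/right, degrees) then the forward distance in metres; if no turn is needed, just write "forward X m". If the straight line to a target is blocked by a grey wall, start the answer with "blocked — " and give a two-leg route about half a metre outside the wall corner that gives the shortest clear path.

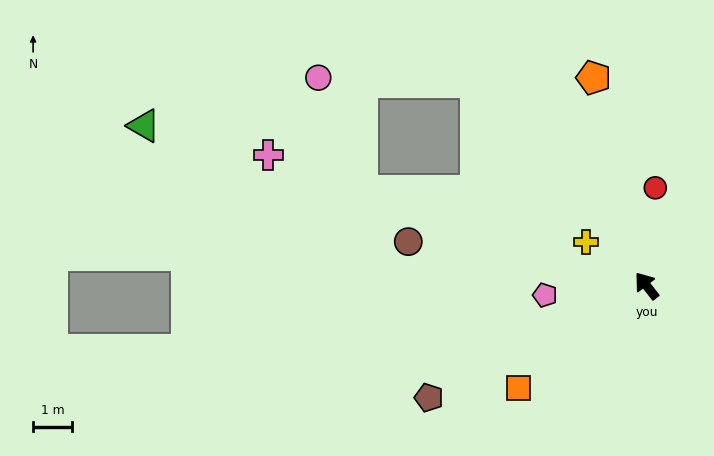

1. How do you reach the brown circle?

turn left 42°, forward 6.2 m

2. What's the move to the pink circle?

blocked — turn left 34°, forward 7.7 m, then turn right 51°, forward 3.1 m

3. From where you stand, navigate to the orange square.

turn left 91°, forward 4.2 m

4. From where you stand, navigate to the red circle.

turn right 43°, forward 2.5 m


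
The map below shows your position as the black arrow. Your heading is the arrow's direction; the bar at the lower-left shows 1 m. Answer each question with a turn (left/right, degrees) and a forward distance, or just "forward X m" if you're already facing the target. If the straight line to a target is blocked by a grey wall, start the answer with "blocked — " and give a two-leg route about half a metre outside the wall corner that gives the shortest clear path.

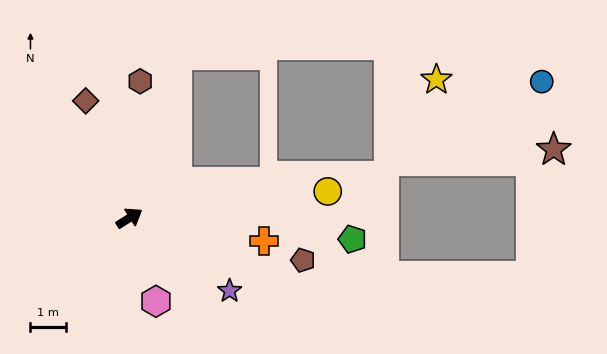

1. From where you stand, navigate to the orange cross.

turn right 42°, forward 3.8 m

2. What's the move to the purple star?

turn right 68°, forward 3.5 m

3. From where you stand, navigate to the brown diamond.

turn left 78°, forward 3.5 m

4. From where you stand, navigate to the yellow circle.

turn right 25°, forward 5.6 m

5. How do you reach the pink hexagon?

turn right 105°, forward 2.5 m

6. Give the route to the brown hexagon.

turn left 53°, forward 3.9 m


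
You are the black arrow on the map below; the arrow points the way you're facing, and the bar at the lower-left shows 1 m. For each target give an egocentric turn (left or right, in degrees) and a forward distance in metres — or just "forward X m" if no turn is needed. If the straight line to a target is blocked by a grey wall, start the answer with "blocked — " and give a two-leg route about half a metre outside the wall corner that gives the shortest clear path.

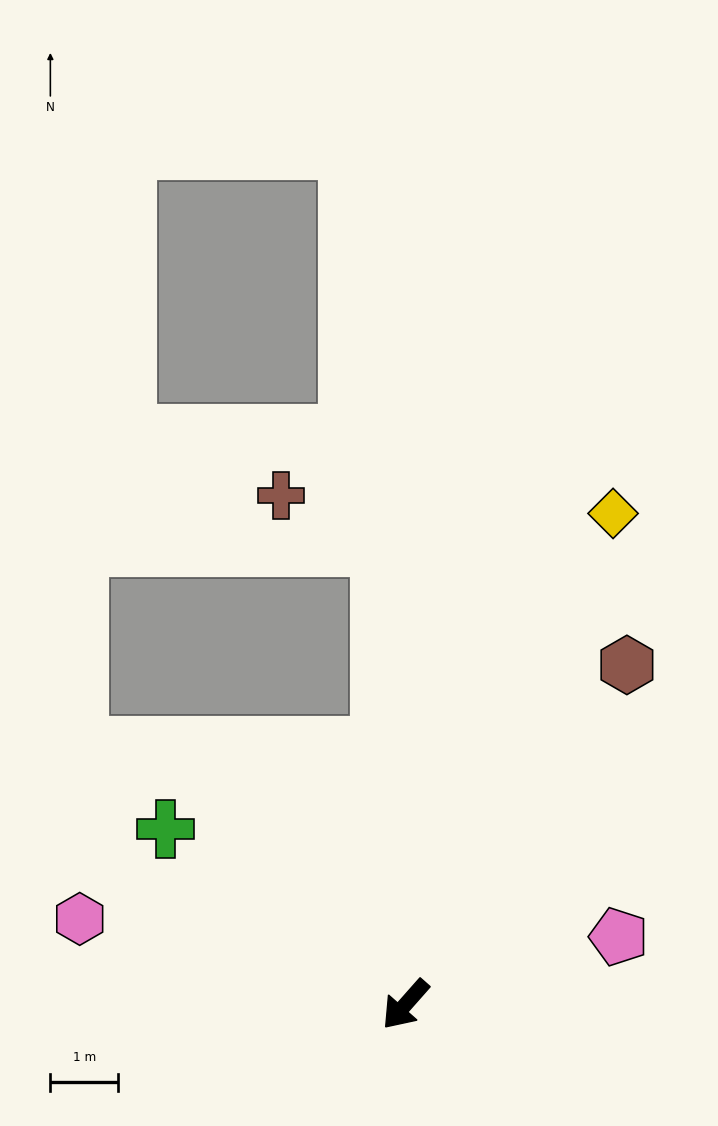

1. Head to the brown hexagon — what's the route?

turn right 172°, forward 6.0 m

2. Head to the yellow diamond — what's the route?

turn right 161°, forward 7.8 m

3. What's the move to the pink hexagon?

turn right 63°, forward 5.0 m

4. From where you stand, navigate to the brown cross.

blocked — turn right 135°, forward 6.7 m, then turn left 59°, forward 1.6 m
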